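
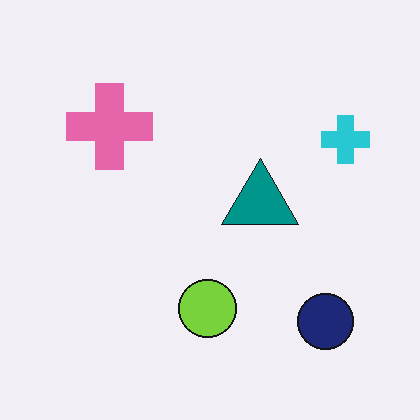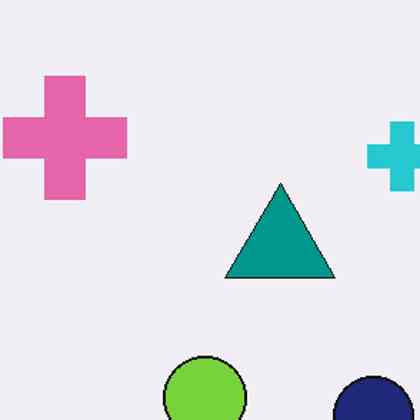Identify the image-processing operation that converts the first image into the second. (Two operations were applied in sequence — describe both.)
This is the original image cropped to a modestly smaller region and rescaled, then given moderate JPEG compression.

The visible shapes are larger and the field of view is narrower; shapes near the original edges may be partly or wholly outside the frame — a crop-and-rescale. Blocky 8×8 compression artifacts appear around shape edges and the flat background shows ringing — characteristic JPEG degradation.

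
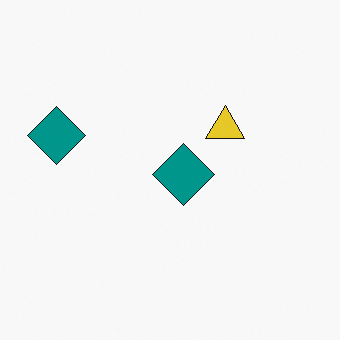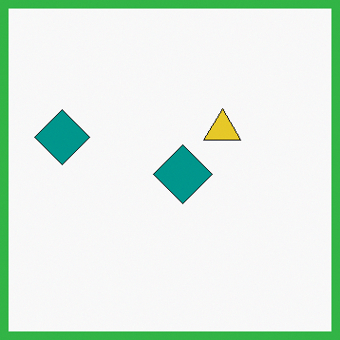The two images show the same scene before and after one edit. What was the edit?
The second image is the first framed with a green border.

A solid green frame runs around the edge of the second image, with the content slightly shrunk inside it.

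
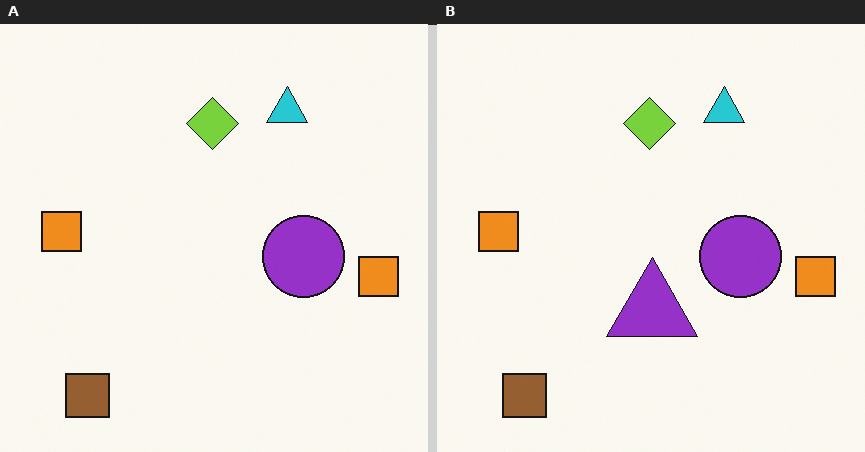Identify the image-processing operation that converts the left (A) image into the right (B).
The transformation is: overlaid with an additional purple triangle.

A purple triangle appears in the right (B) image that is absent from the left (A).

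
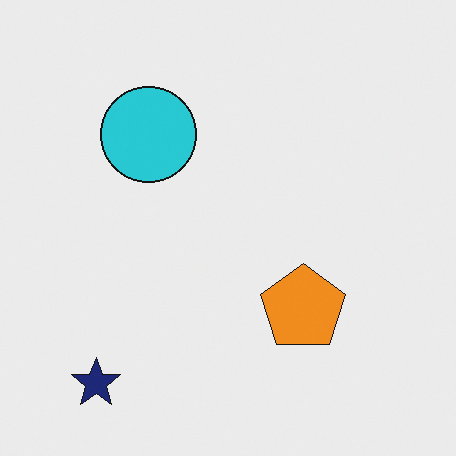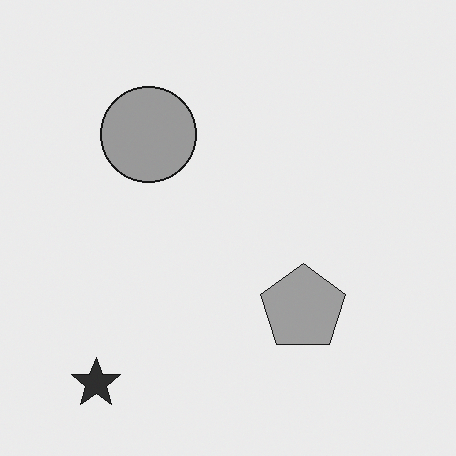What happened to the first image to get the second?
The second image is the first converted to grayscale.

All color is removed — every shape is now a shade of grey.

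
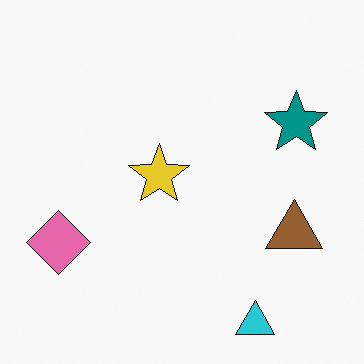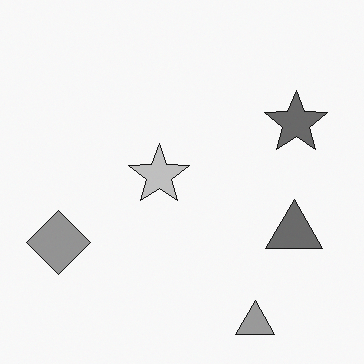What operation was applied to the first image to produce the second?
This is the original image converted to grayscale.

All color is removed — every shape is now a shade of grey.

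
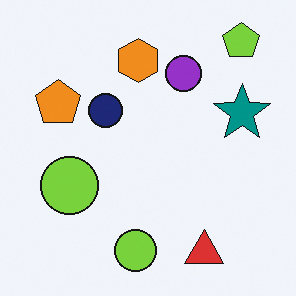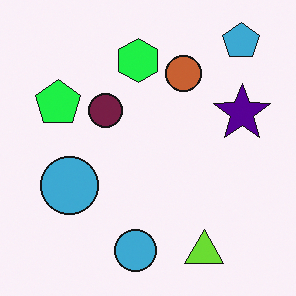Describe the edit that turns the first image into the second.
Hue-shifted through roughly a third of the color wheel.

Every shape's color has rotated by the same amount around the hue wheel — a uniform hue shift.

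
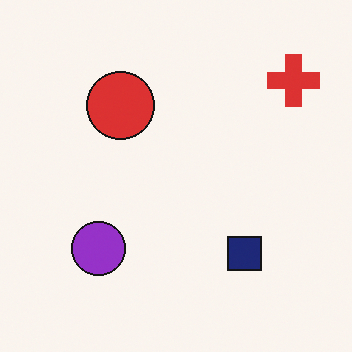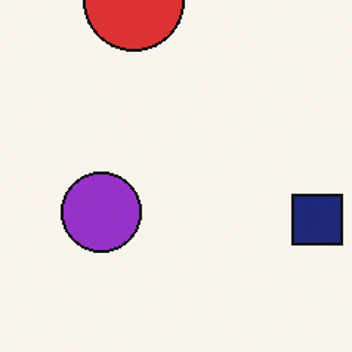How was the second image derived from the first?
The image was cropped slightly and scaled back up.

The visible shapes are larger and the field of view is narrower; shapes near the original edges may be partly or wholly outside the frame — a crop-and-rescale.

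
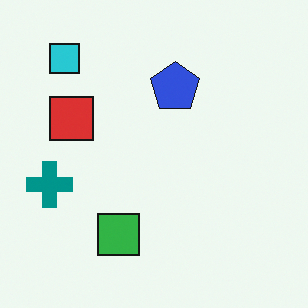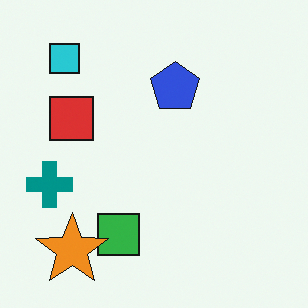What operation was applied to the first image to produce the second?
The transformation is: overlaid with an additional orange star.

An orange star appears in the second image that is absent from the first.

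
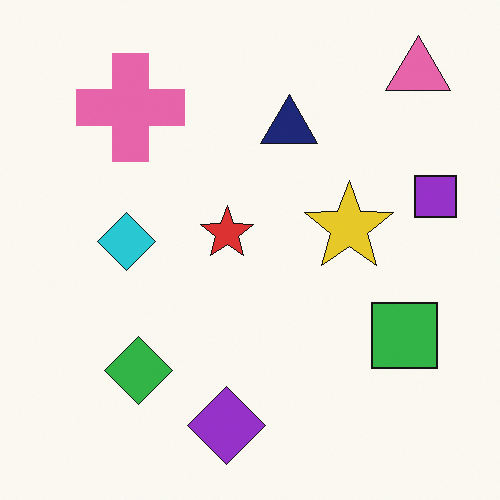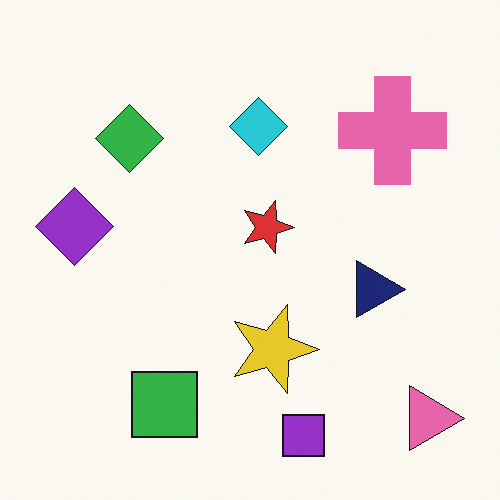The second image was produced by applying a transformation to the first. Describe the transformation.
The second image is the first rotated 90° clockwise.

The pink triangle sits in the top-right of the first image and the bottom-right of the second — consistent with a whole-image 90° clockwise rotation.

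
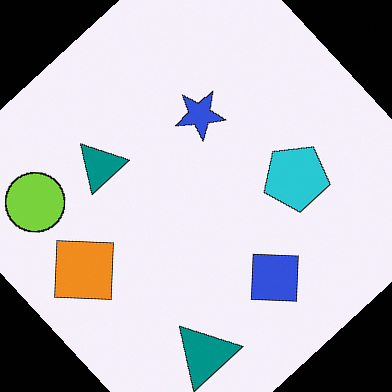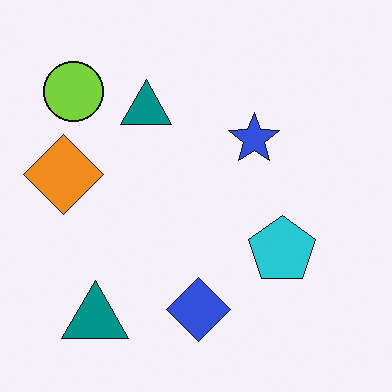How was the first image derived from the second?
This is the original image rotated counter-clockwise by a large amount — several tens of degrees.

Every shape is tilted by the same angle and the image corners show triangular fill wedges — a whole-image rotation by a non-right angle.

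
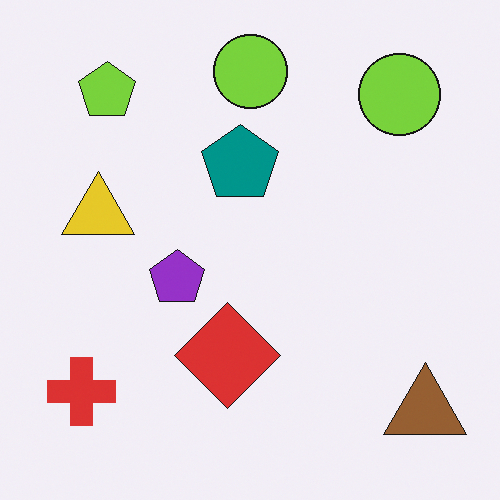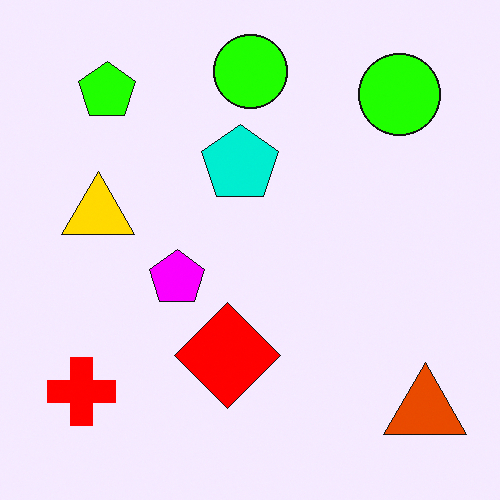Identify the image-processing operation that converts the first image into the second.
This is the original image made much more vivid (saturation change).

All colors are more vivid — a global saturation change.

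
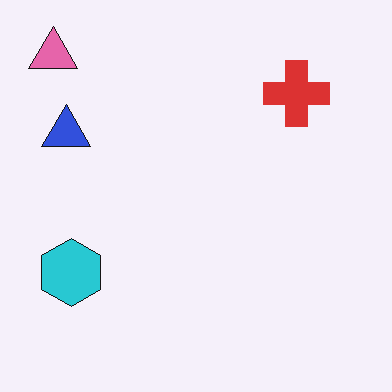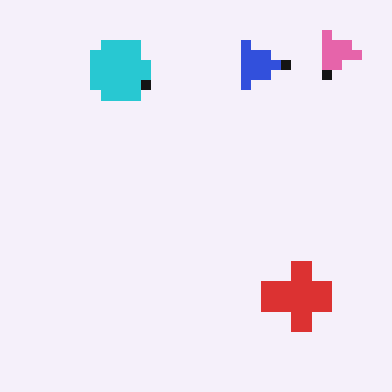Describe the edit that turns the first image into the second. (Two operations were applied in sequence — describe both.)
Coarsely pixelated, then rotated 90° clockwise.

Shapes are reduced to large square blocks; fine edges and outlines are lost — a downscale-then-upscale (mosaic) effect. The pink triangle sits in the top-left of the first image and the top-right of the second — consistent with a whole-image 90° clockwise rotation.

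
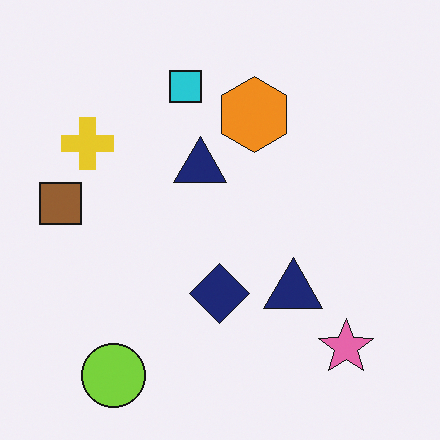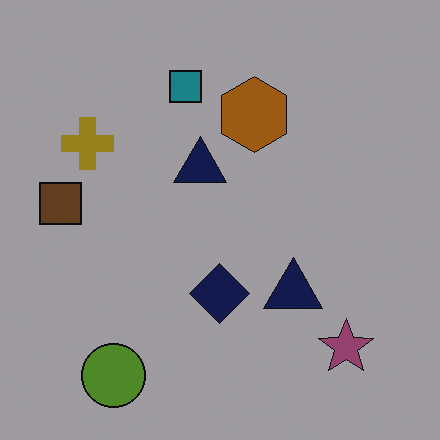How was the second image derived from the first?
It was noticeably darkened.

Every pixel — background and shapes alike — is uniformly darkened.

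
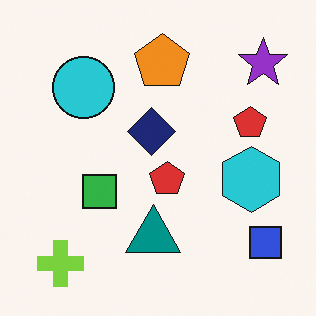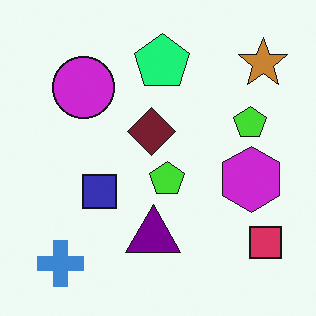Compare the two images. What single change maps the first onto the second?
It was hue-shifted noticeably.

Every shape's color has rotated by the same amount around the hue wheel — a uniform hue shift.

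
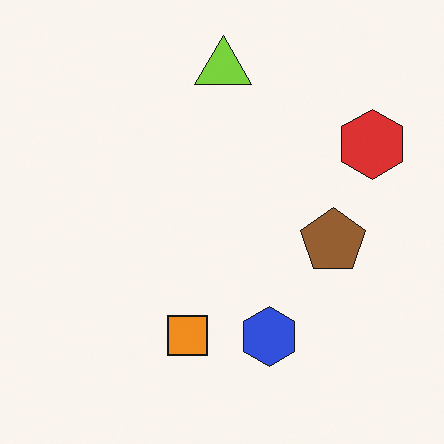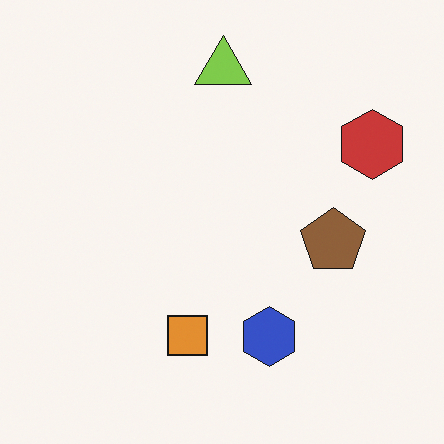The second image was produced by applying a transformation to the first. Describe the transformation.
It was slightly desaturated.

All colors are more muted and greyish — a global saturation change.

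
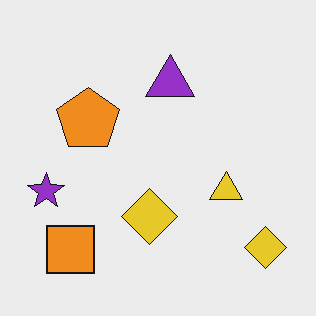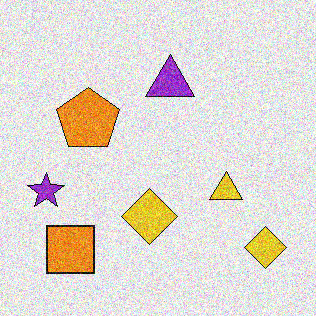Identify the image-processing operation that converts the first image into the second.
Degraded with strong gaussian noise.

Random speckle covers the whole image, including the flat background.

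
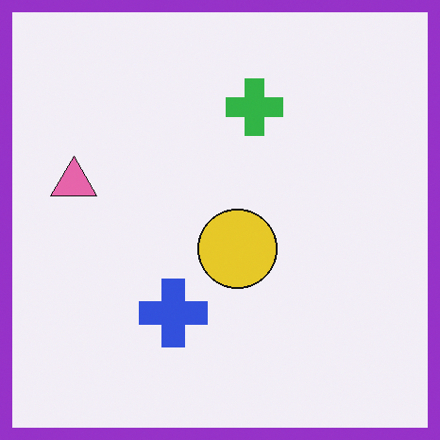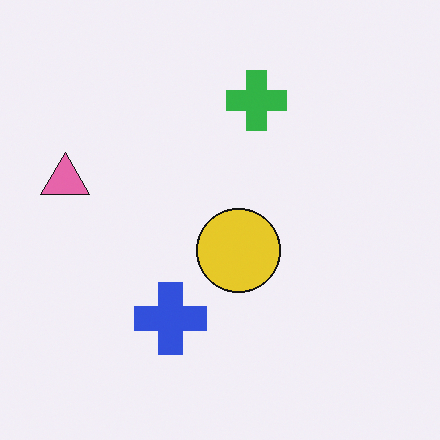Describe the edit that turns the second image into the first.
This is the original image framed with a purple border.

A solid purple frame runs around the edge of the first image, with the content slightly shrunk inside it.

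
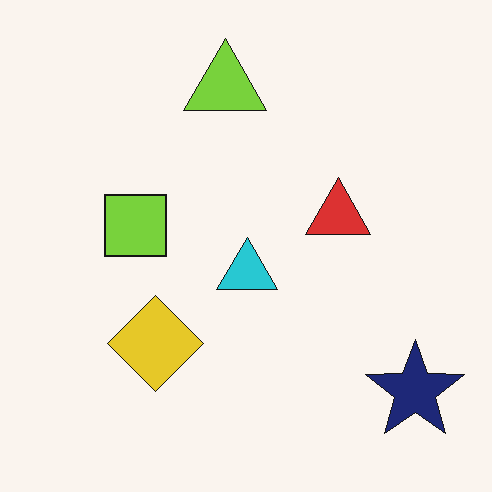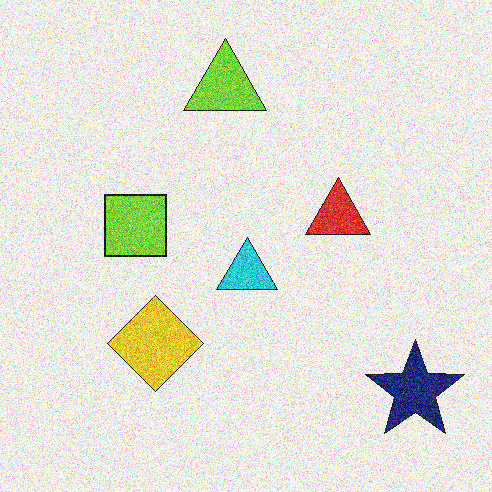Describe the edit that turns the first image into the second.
This is the original image degraded with strong gaussian noise.

Random speckle covers the whole image, including the flat background.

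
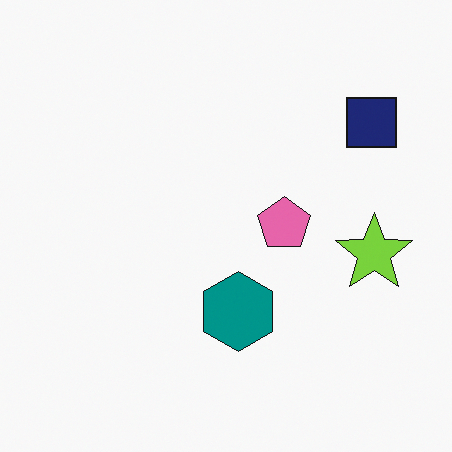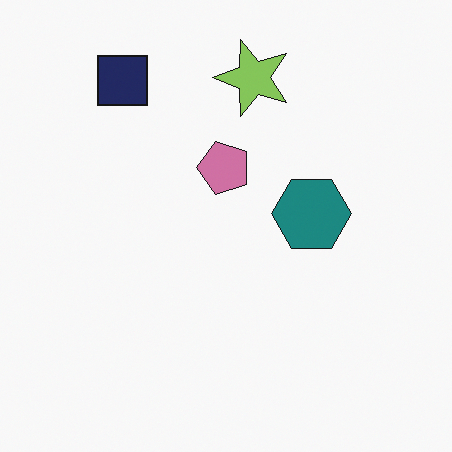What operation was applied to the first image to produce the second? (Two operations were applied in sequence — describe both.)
The image was rotated 90° counter-clockwise, then slightly desaturated.

The navy square sits in the top-right of the first image and the top-left of the second — consistent with a whole-image 90° counter-clockwise rotation. All colors are more muted and greyish — a global saturation change.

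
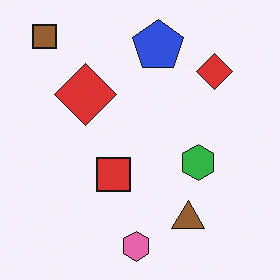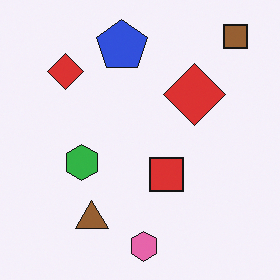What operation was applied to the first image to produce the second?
The second image is the first flipped horizontally (left ↔ right).

The brown square is in the top-left of the first image and the top-right of the second — shapes on opposite sides of the vertical midline have swapped in a mirror flip.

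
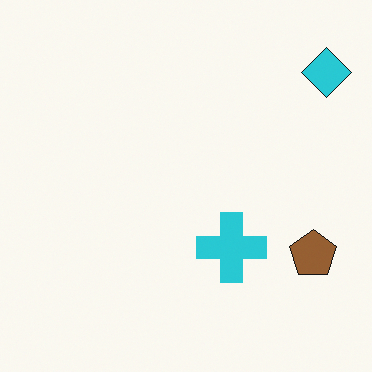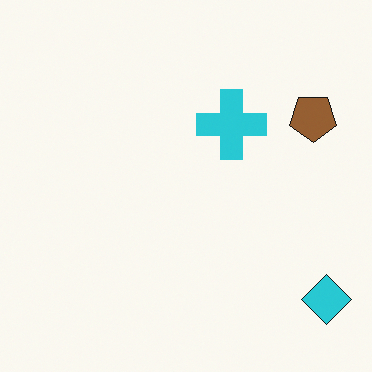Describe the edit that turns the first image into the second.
The transformation is: flipped vertically (top ↔ bottom).

The cyan diamond is in the top-right of the first image and the bottom-right of the second — shapes on opposite sides of the horizontal midline have swapped in a mirror flip.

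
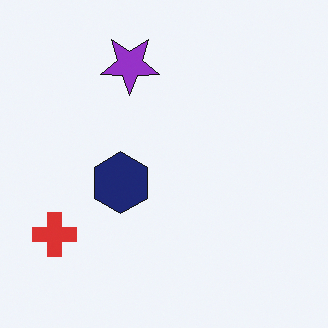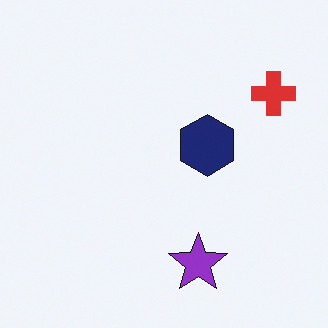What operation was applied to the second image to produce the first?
The transformation is: rotated 180°.

The red cross sits in the top-right of the second image and the bottom-left of the first — consistent with a whole-image 180° rotation.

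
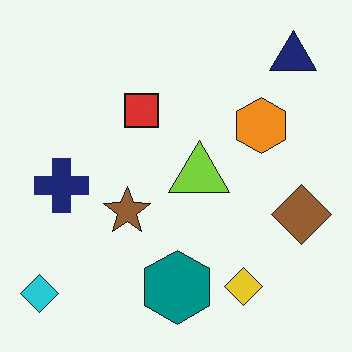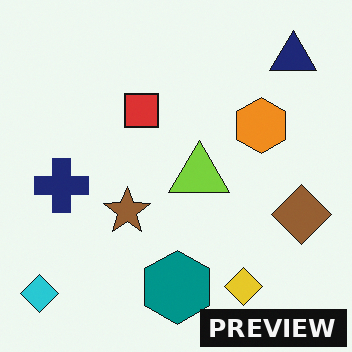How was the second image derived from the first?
The second image is the first watermarked with the text "PREVIEW" in the lower-right corner.

A dark label reading "PREVIEW" appears in the lower-right corner.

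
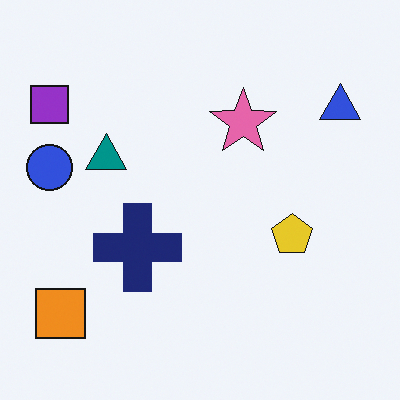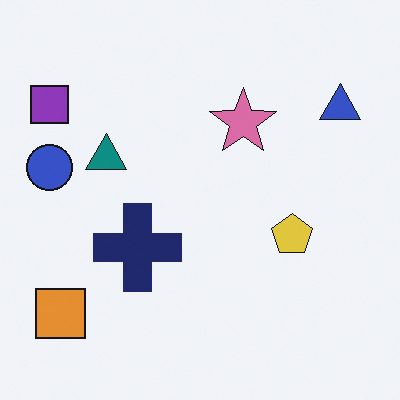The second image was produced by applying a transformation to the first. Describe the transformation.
This is the original image slightly desaturated.

All colors are more muted and greyish — a global saturation change.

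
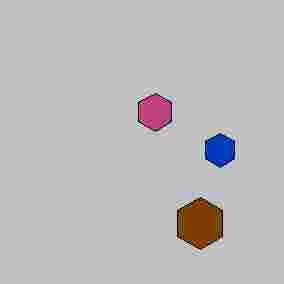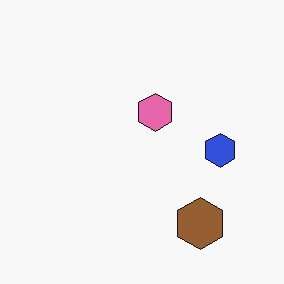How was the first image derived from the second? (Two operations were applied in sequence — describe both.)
This is the original image heavily posterized to just a handful of flat colors, then heavily JPEG-compressed with obvious blocking artifacts.

Each flat color has snapped to a coarser quantized level — most visibly, the near-white background has dropped to a flat grey. Blocky 8×8 compression artifacts appear around shape edges and the flat background shows ringing — characteristic JPEG degradation.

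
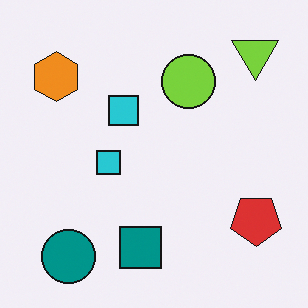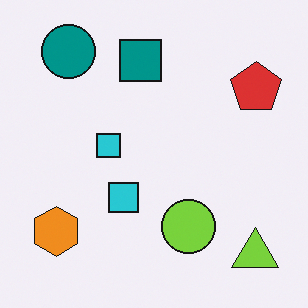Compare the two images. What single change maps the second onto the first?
The image was flipped vertically (top ↔ bottom).

The teal circle is in the top-left of the second image and the bottom-left of the first — shapes on opposite sides of the horizontal midline have swapped in a mirror flip.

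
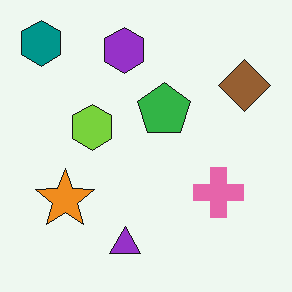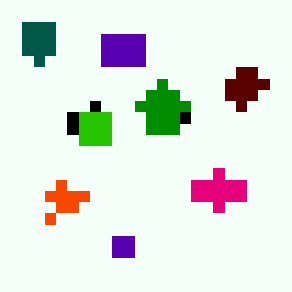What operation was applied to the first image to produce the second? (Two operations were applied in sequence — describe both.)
The second image is the first given much higher contrast, then coarsely pixelated.

Tones are pushed away from mid-grey across the whole image — a global contrast change. Shapes are reduced to large square blocks; fine edges and outlines are lost — a downscale-then-upscale (mosaic) effect.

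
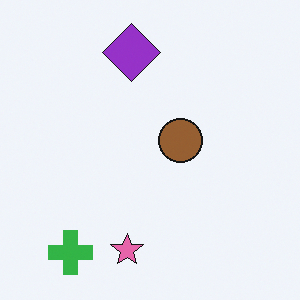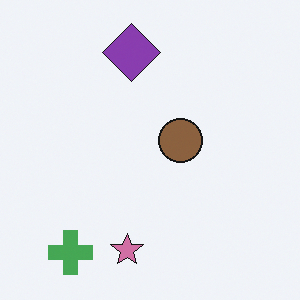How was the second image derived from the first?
The second image is the first slightly desaturated.

All colors are more muted and greyish — a global saturation change.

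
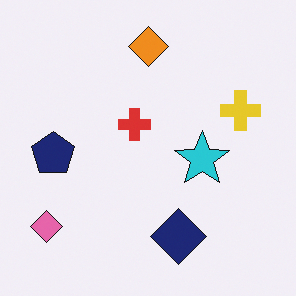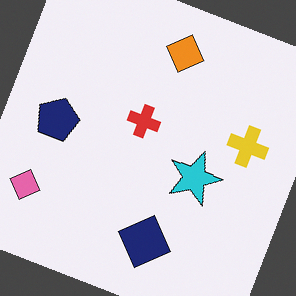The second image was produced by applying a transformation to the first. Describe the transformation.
This is the original image rotated clockwise by a clearly visible amount.

Every shape is tilted by the same angle and the image corners show triangular fill wedges — a whole-image rotation by a non-right angle.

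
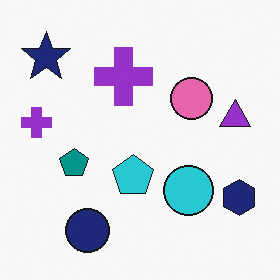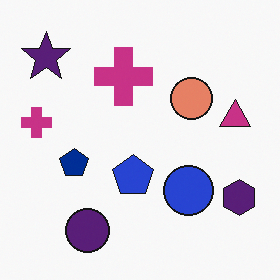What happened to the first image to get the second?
The transformation is: hue-shifted by a small amount.

Every shape's color has rotated by the same amount around the hue wheel — a uniform hue shift.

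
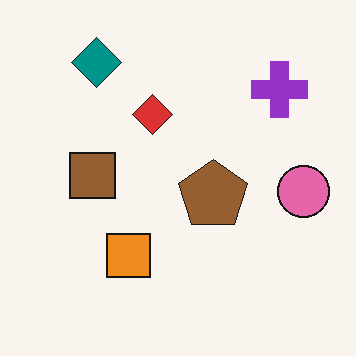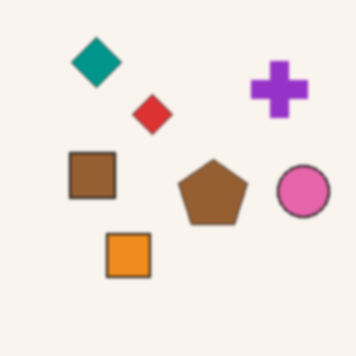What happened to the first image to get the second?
The second image is the first lightly blurred.

Shape edges and outlines are uniformly softened across the whole image.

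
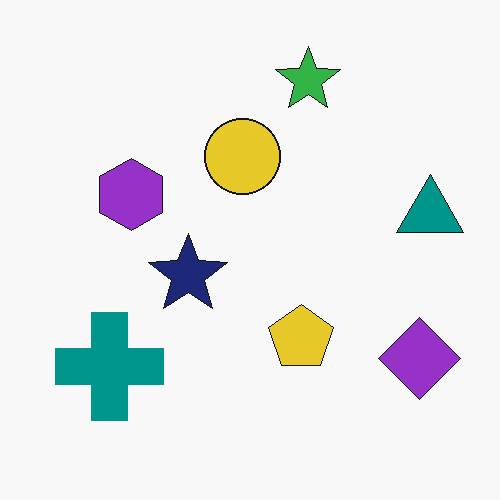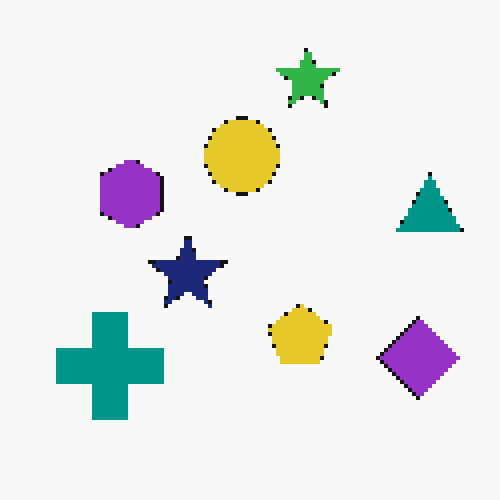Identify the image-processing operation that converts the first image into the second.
The transformation is: mildly pixelated.

Shapes are reduced to large square blocks; fine edges and outlines are lost — a downscale-then-upscale (mosaic) effect.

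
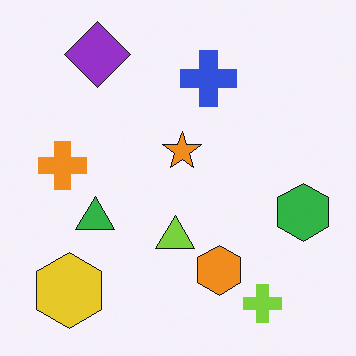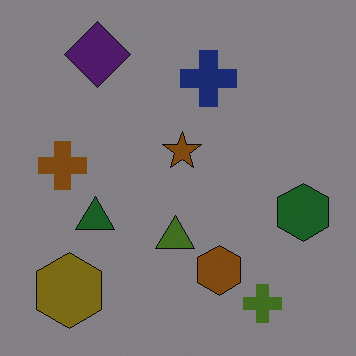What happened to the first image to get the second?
The transformation is: darkened a lot.

Every pixel — background and shapes alike — is uniformly darkened.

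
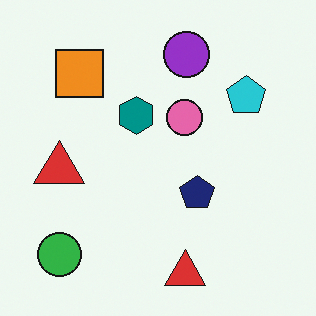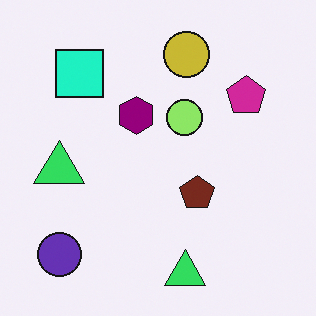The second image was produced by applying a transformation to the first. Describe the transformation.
Hue-shifted by a moderate amount.

Every shape's color has rotated by the same amount around the hue wheel — a uniform hue shift.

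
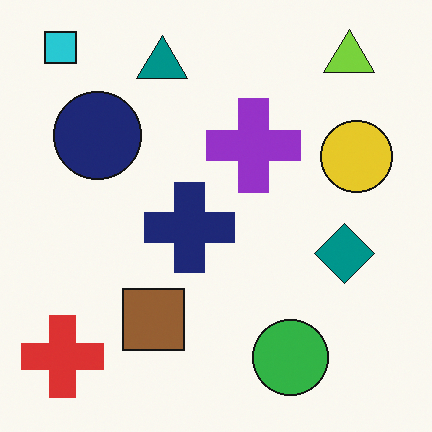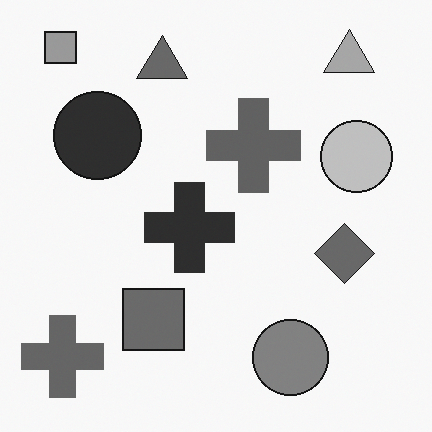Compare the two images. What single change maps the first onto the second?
The transformation is: converted to grayscale.

All color is removed — every shape is now a shade of grey.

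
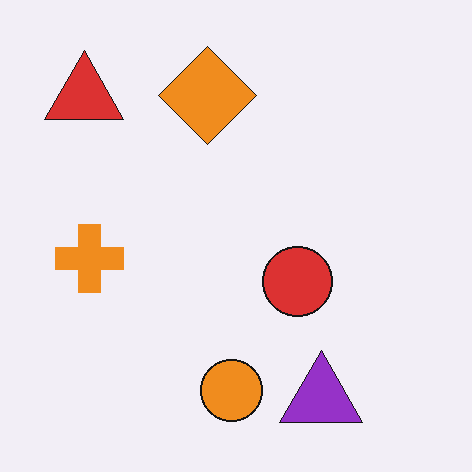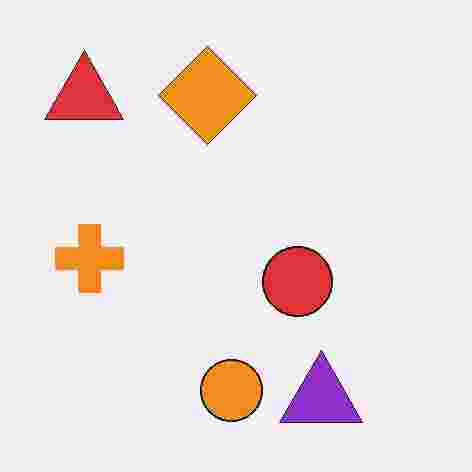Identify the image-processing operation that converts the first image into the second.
The second image is the first degraded with heavy JPEG compression.

Blocky 8×8 compression artifacts appear around shape edges and the flat background shows ringing — characteristic JPEG degradation.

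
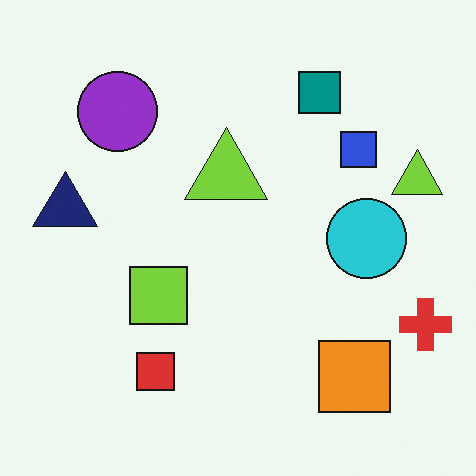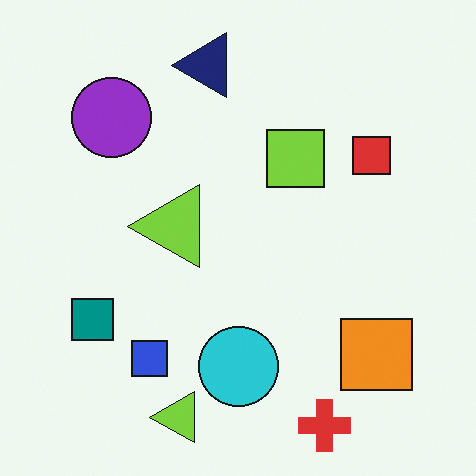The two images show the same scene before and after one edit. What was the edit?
The second image is the first transposed (reflected across the top-left ↔ bottom-right diagonal).

Shapes have swapped their row and column positions — what was in the top-right is now in the bottom-left — a diagonal reflection.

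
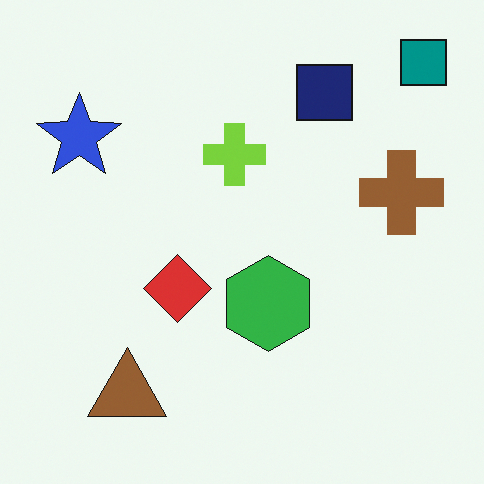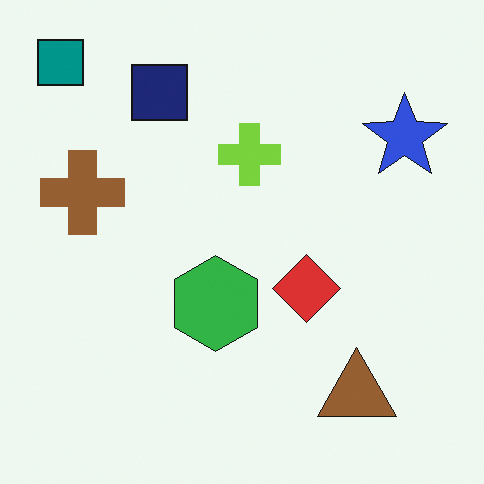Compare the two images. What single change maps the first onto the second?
The image was flipped horizontally (left ↔ right).

The teal square is in the top-right of the first image and the top-left of the second — shapes on opposite sides of the vertical midline have swapped in a mirror flip.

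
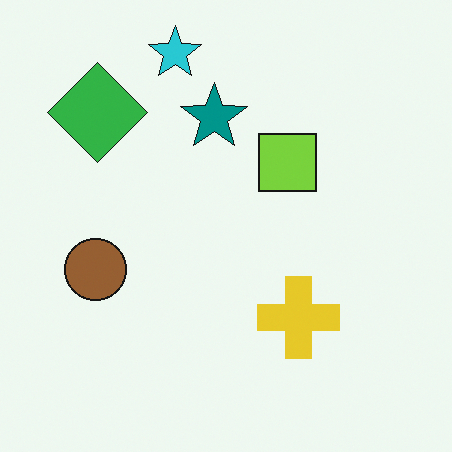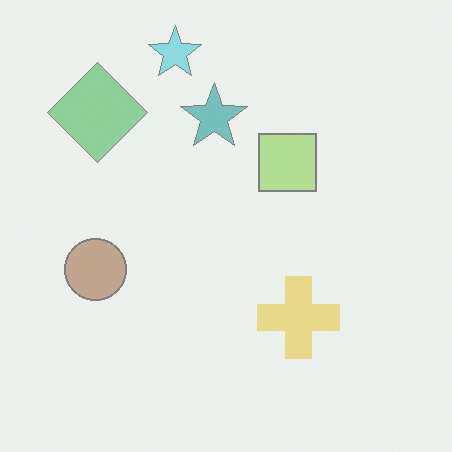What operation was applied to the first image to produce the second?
It was washed out (contrast reduced).

Tones are pushed toward mid-grey across the whole image — a global contrast change.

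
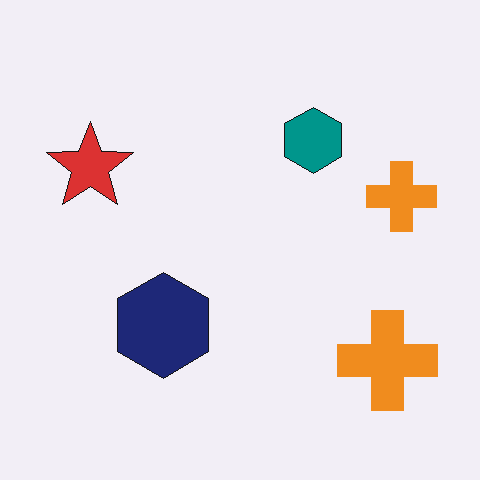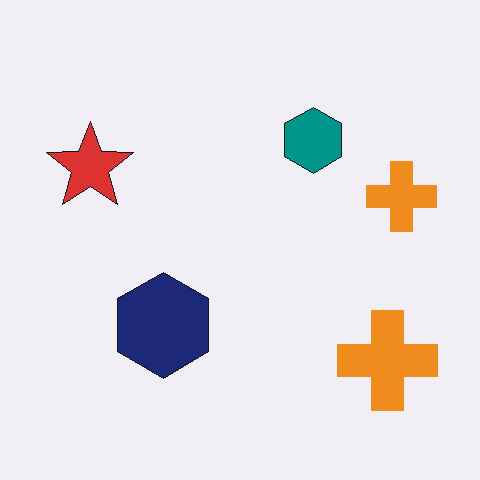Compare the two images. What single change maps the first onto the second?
The transformation is: JPEG-compressed with visible artifacts.

Blocky 8×8 compression artifacts appear around shape edges and the flat background shows ringing — characteristic JPEG degradation.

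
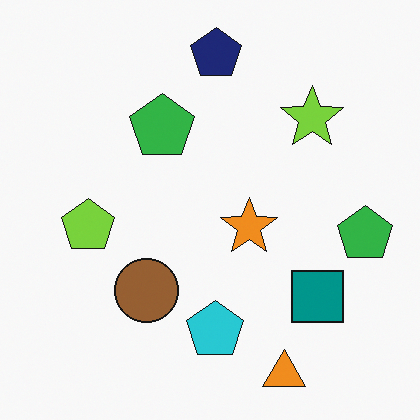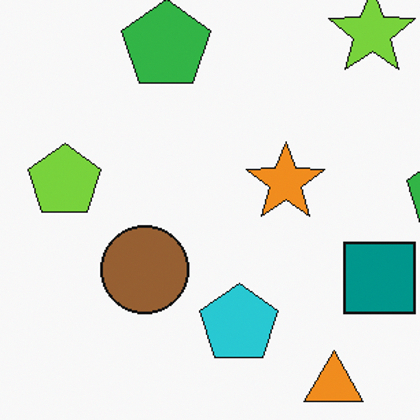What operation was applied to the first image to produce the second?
Cropped slightly and scaled back up.

The visible shapes are larger and the field of view is narrower; shapes near the original edges may be partly or wholly outside the frame — a crop-and-rescale.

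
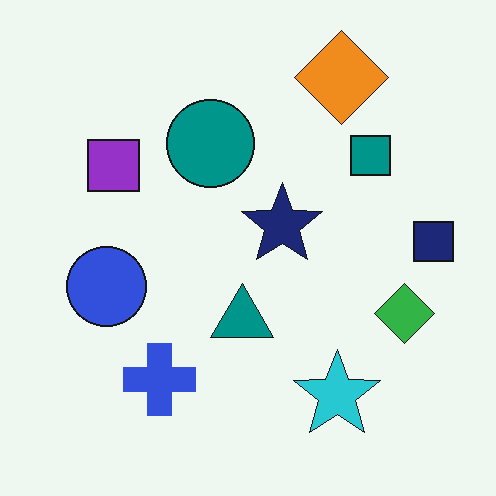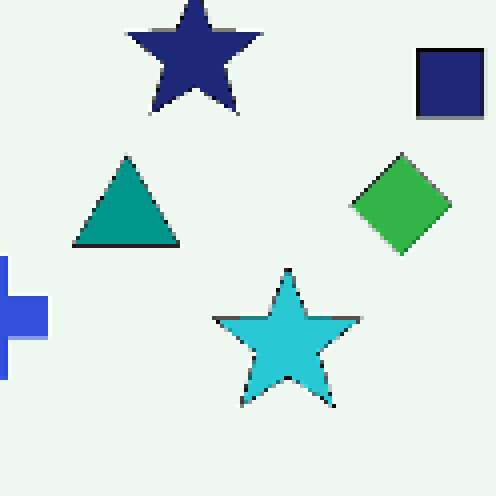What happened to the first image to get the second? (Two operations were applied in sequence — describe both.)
This is the original image cropped to a noticeably smaller region and rescaled, then mildly pixelated.

The visible shapes are larger and the field of view is narrower; shapes near the original edges may be partly or wholly outside the frame — a crop-and-rescale. Shapes are reduced to large square blocks; fine edges and outlines are lost — a downscale-then-upscale (mosaic) effect.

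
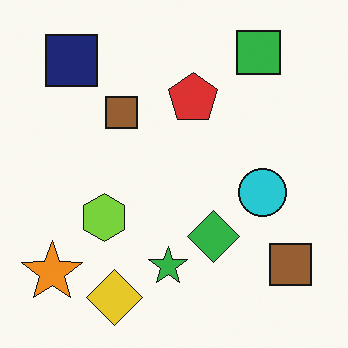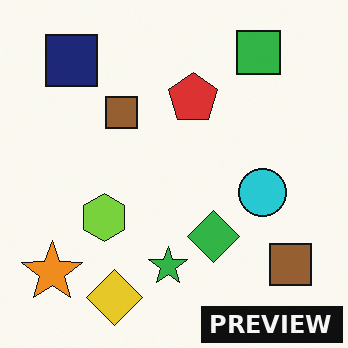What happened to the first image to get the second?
The second image is the first watermarked with the text "PREVIEW" in the lower-right corner.

A dark label reading "PREVIEW" appears in the lower-right corner.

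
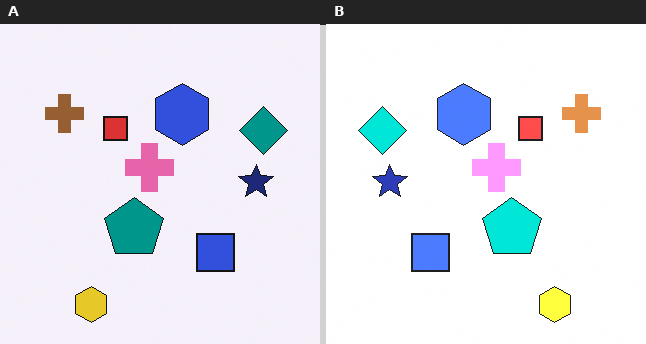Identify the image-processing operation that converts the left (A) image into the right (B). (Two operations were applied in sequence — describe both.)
The right (B) image is the left (A) flipped horizontally (left ↔ right), then noticeably brightened.

The teal diamond is in the top-right of the left (A) image and the top-left of the right (B) — shapes on opposite sides of the vertical midline have swapped in a mirror flip. Every pixel — background and shapes alike — is uniformly brightened.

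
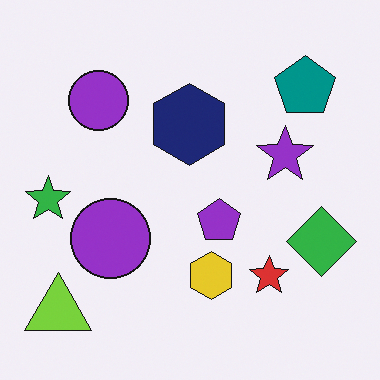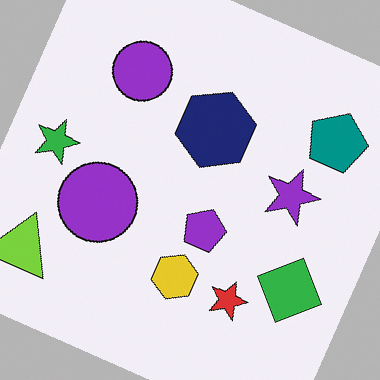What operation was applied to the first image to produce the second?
Rotated clockwise by a moderate amount.

Every shape is tilted by the same angle and the image corners show triangular fill wedges — a whole-image rotation by a non-right angle.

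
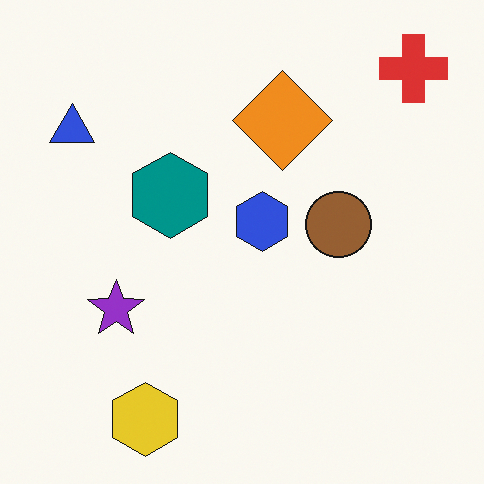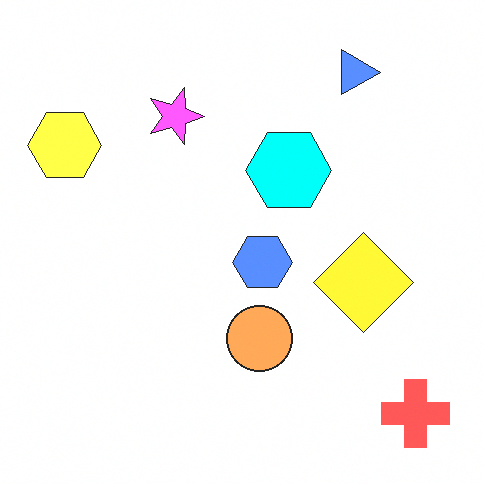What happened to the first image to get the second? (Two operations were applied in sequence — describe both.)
The second image is the first rotated 90° clockwise, then noticeably brightened.

The red cross sits in the top-right of the first image and the bottom-right of the second — consistent with a whole-image 90° clockwise rotation. Every pixel — background and shapes alike — is uniformly brightened.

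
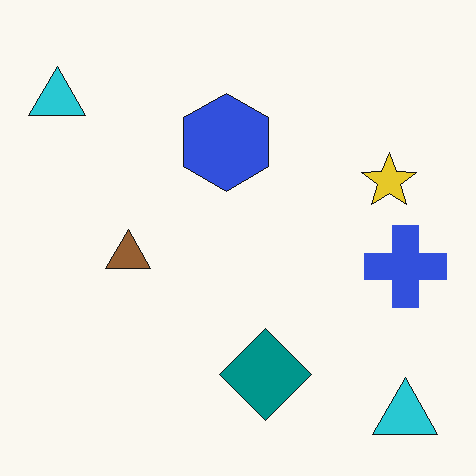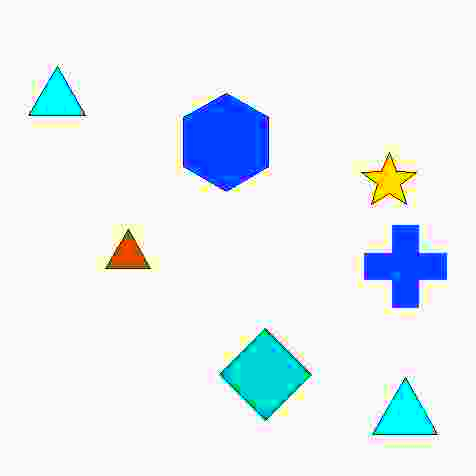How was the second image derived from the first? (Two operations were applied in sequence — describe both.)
The image was heavily JPEG-compressed with obvious blocking artifacts, then heavily oversaturated.

Blocky 8×8 compression artifacts appear around shape edges and the flat background shows ringing — characteristic JPEG degradation. All colors are more vivid — a global saturation change.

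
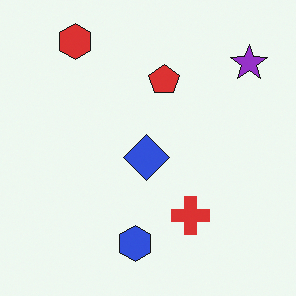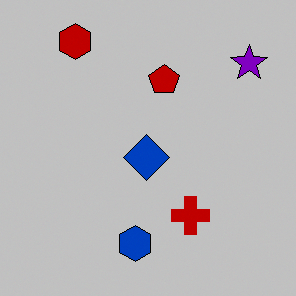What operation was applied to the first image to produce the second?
The transformation is: heavily posterized to just a handful of flat colors.

Each flat color has snapped to a coarser quantized level — most visibly, the near-white background has dropped to a flat grey.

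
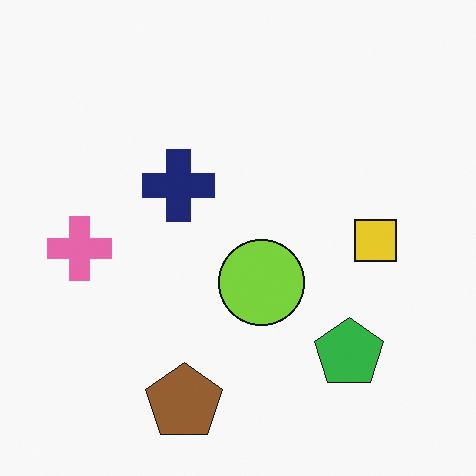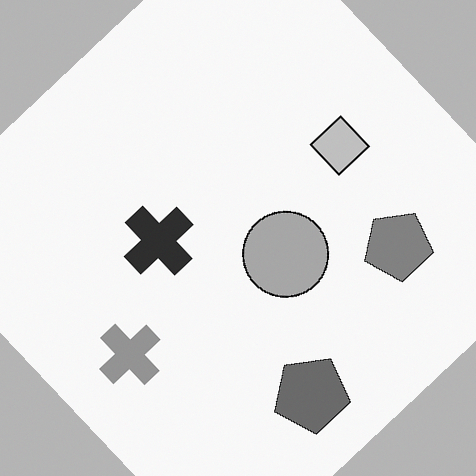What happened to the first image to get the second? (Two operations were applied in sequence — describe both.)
The second image is the first converted to grayscale, then rotated counter-clockwise by a large amount — several tens of degrees.

All color is removed — every shape is now a shade of grey. Every shape is tilted by the same angle and the image corners show triangular fill wedges — a whole-image rotation by a non-right angle.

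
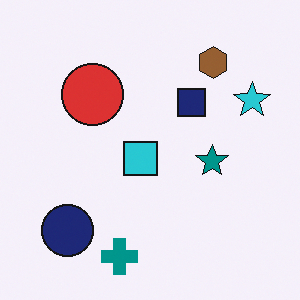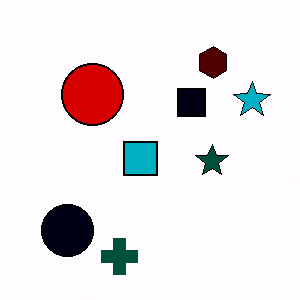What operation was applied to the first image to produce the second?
This is the original image given much higher contrast.

Tones are pushed away from mid-grey across the whole image — a global contrast change.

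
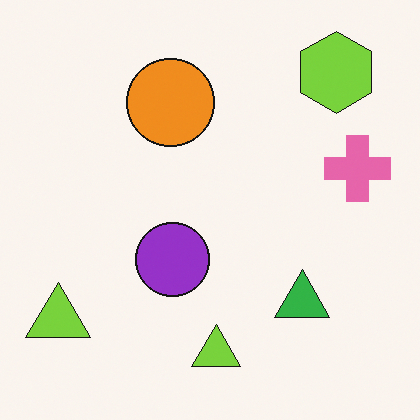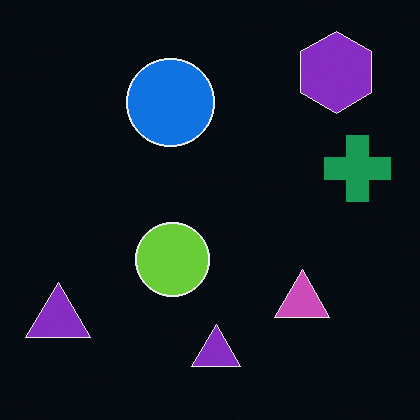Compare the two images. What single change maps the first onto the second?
This is the original image color-inverted (negative).

The light background has become dark and every shape's color is its complement — a photographic negative.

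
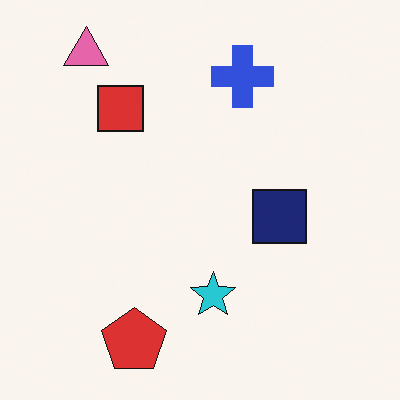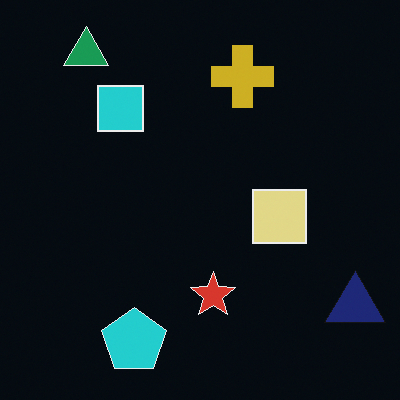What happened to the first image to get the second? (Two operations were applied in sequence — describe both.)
This is the original image color-inverted (negative), then overlaid with an additional navy triangle.

The light background has become dark and every shape's color is its complement — a photographic negative. A navy triangle appears in the second image that is absent from the first.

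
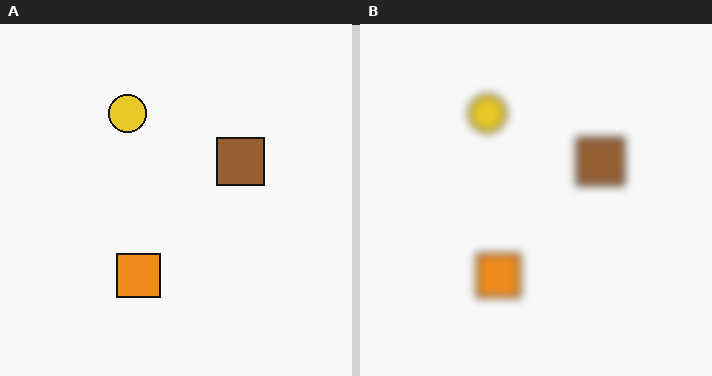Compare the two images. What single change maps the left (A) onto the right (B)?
This is the original image noticeably gaussian-blurred.

Shape edges and outlines are uniformly softened across the whole image.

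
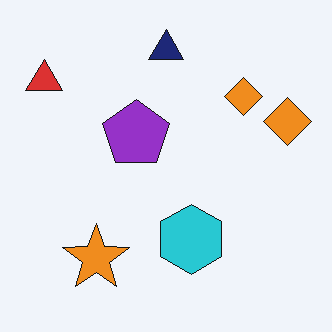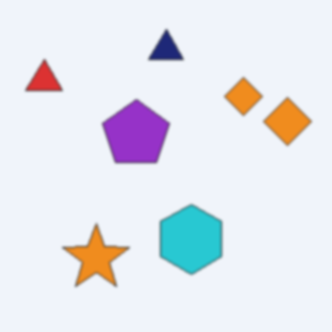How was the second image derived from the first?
Lightly blurred.

Shape edges and outlines are uniformly softened across the whole image.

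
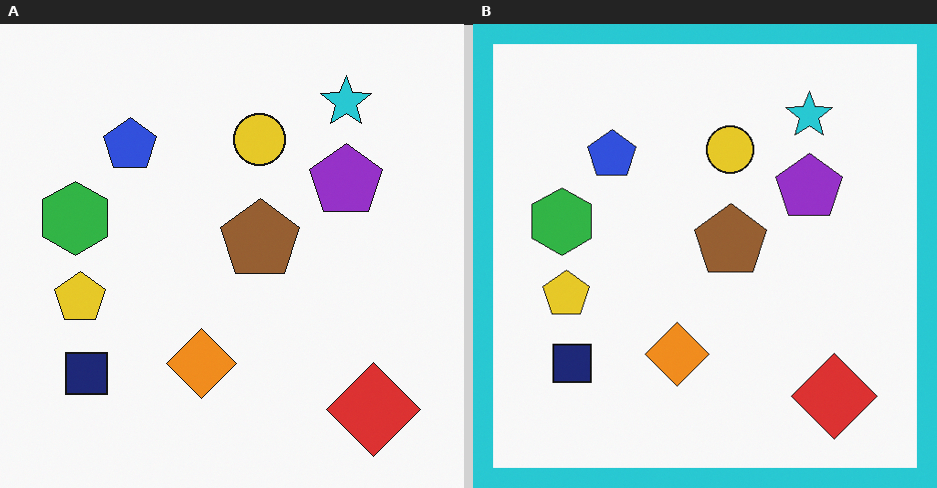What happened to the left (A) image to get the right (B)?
This is the original image framed with a cyan border.

A solid cyan frame runs around the edge of the right (B) image, with the content slightly shrunk inside it.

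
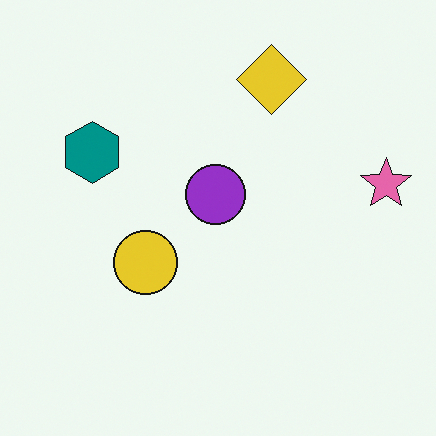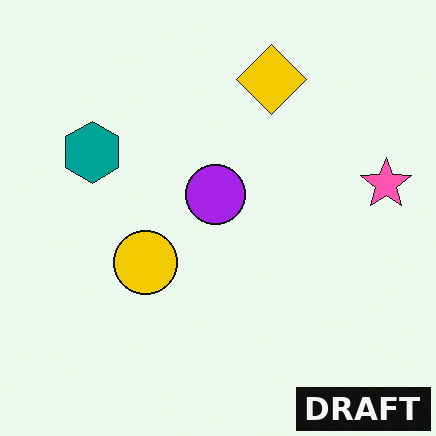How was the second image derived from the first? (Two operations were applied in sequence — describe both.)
The second image is the first slightly oversaturated, then watermarked with the text "DRAFT" in the lower-right corner.

All colors are more vivid — a global saturation change. A dark label reading "DRAFT" appears in the lower-right corner.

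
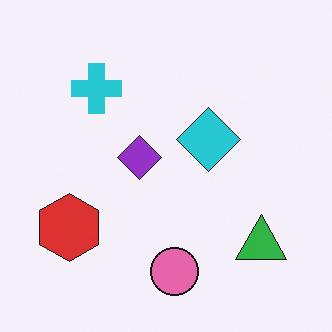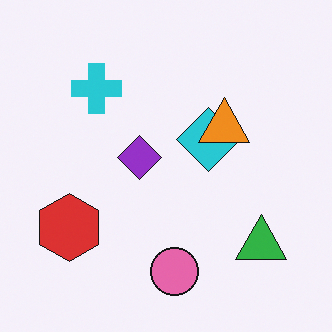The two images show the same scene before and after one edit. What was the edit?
The image was overlaid with an additional orange triangle.

An orange triangle appears in the second image that is absent from the first.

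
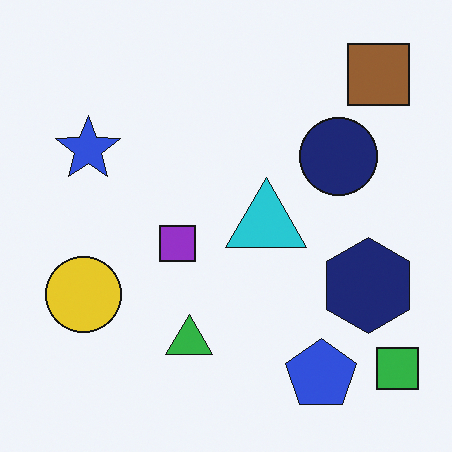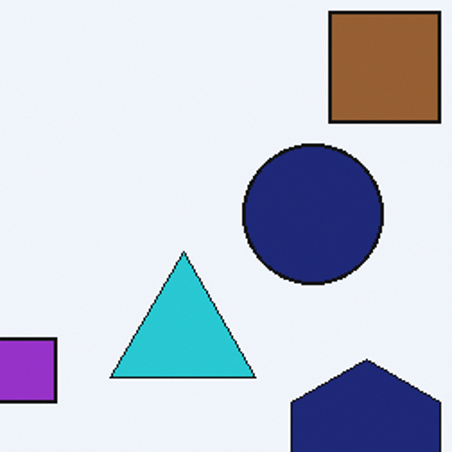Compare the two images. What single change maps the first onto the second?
The transformation is: cropped tightly and scaled back up.

The visible shapes are larger and the field of view is narrower; shapes near the original edges may be partly or wholly outside the frame — a crop-and-rescale.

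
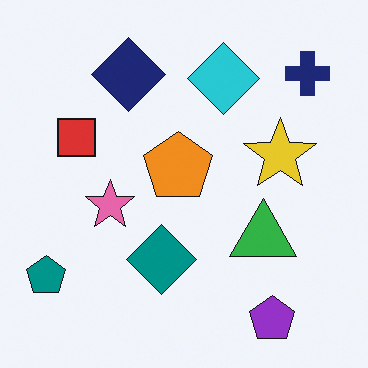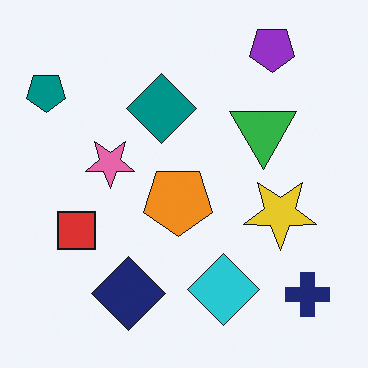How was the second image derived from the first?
This is the original image flipped vertically (top ↔ bottom).

The purple pentagon is in the bottom-right of the first image and the top-right of the second — shapes on opposite sides of the horizontal midline have swapped in a mirror flip.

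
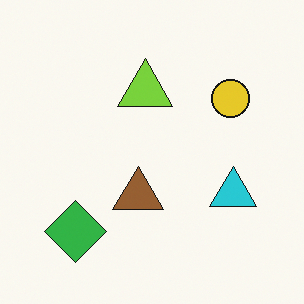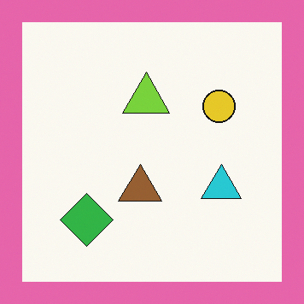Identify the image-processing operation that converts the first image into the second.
The second image is the first framed with a pink border.

A solid pink frame runs around the edge of the second image, with the content slightly shrunk inside it.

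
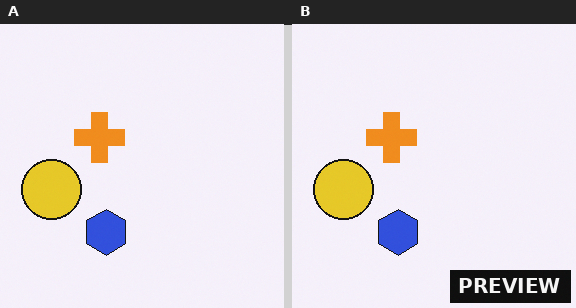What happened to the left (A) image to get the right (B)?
The image was watermarked with the text "PREVIEW" in the lower-right corner.

A dark label reading "PREVIEW" appears in the lower-right corner.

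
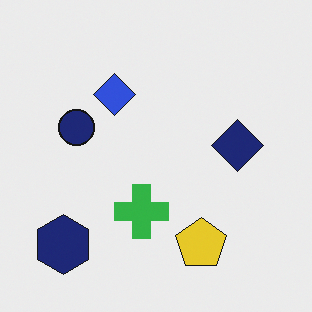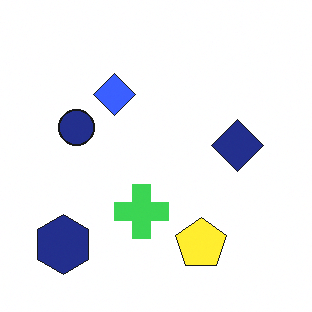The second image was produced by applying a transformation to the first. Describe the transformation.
The image was brightened a little.

Every pixel — background and shapes alike — is uniformly brightened.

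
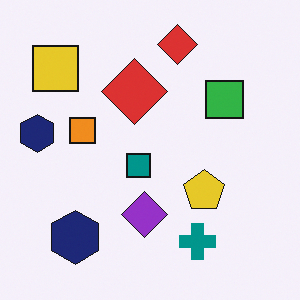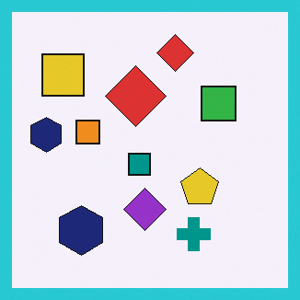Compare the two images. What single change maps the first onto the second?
It was framed with a cyan border.

A solid cyan frame runs around the edge of the second image, with the content slightly shrunk inside it.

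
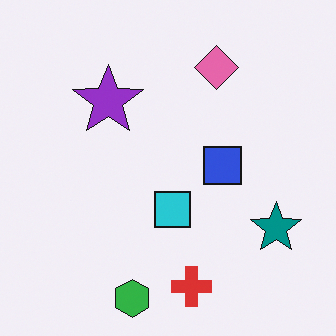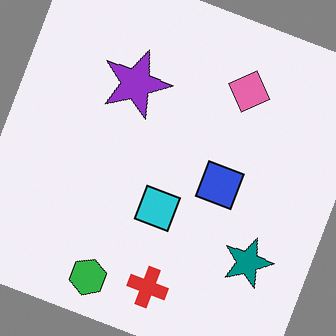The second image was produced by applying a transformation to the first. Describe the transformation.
The image was rotated clockwise by a moderate amount.

Every shape is tilted by the same angle and the image corners show triangular fill wedges — a whole-image rotation by a non-right angle.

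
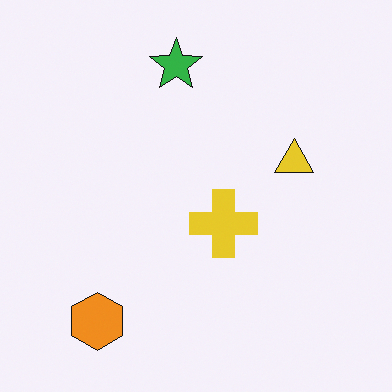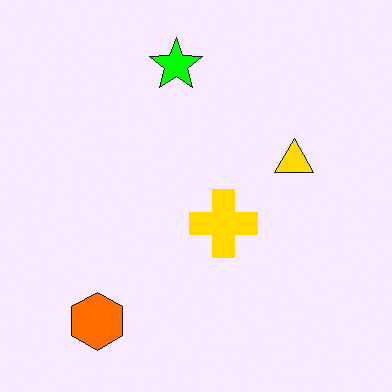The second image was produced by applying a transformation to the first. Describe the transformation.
This is the original image made much more vivid (saturation change).

All colors are more vivid — a global saturation change.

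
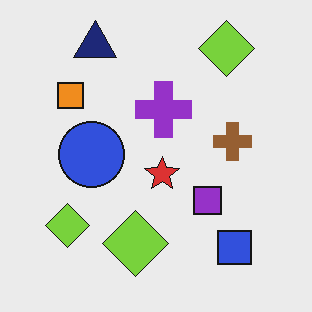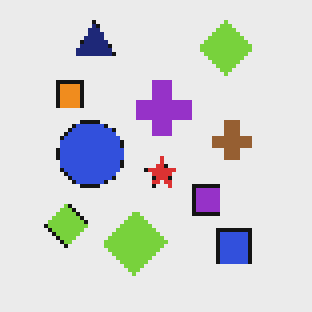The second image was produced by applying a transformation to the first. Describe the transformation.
The second image is the first lightly pixelated (a mild mosaic effect).

Shapes are reduced to large square blocks; fine edges and outlines are lost — a downscale-then-upscale (mosaic) effect.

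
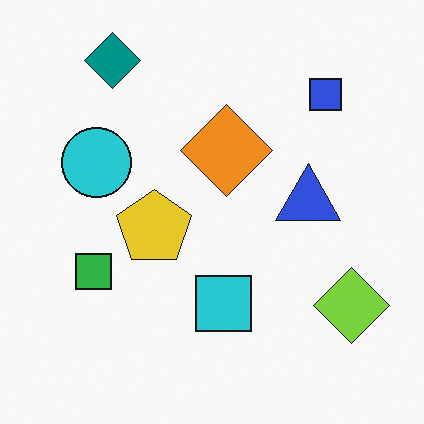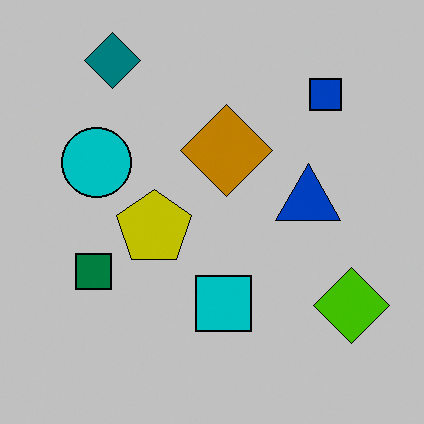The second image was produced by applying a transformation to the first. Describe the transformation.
This is the original image aggressively posterized.

Each flat color has snapped to a coarser quantized level — most visibly, the near-white background has dropped to a flat grey.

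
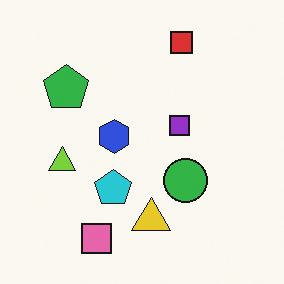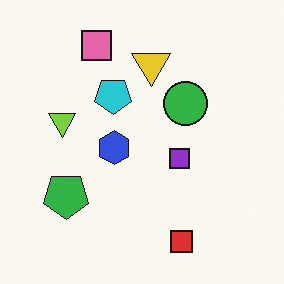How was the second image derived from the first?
The transformation is: flipped vertically (top ↔ bottom).

The red square is in the top of the first image and the bottom of the second — shapes on opposite sides of the horizontal midline have swapped in a mirror flip.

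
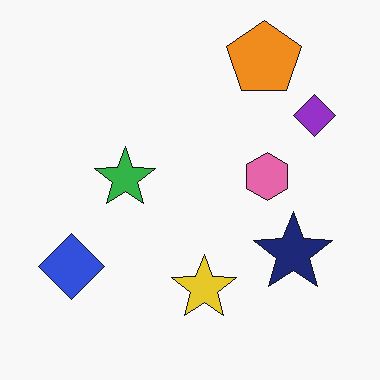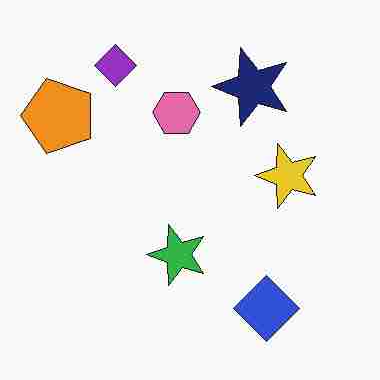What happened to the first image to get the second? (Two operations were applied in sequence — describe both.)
This is the original image degraded with heavy JPEG compression, then rotated 90° counter-clockwise.

Blocky 8×8 compression artifacts appear around shape edges and the flat background shows ringing — characteristic JPEG degradation. The orange pentagon sits in the top-right of the first image and the top-left of the second — consistent with a whole-image 90° counter-clockwise rotation.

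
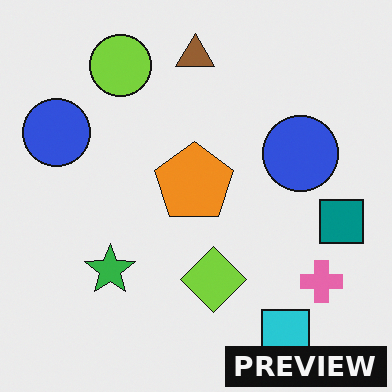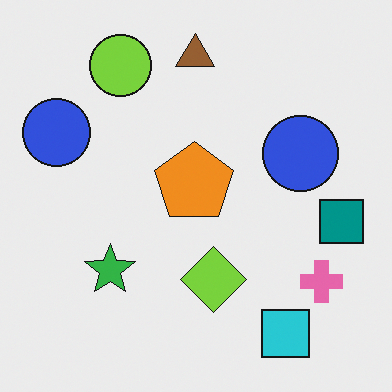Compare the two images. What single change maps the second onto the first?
The first image is the second watermarked with the text "PREVIEW" in the lower-right corner.

A dark label reading "PREVIEW" appears in the lower-right corner.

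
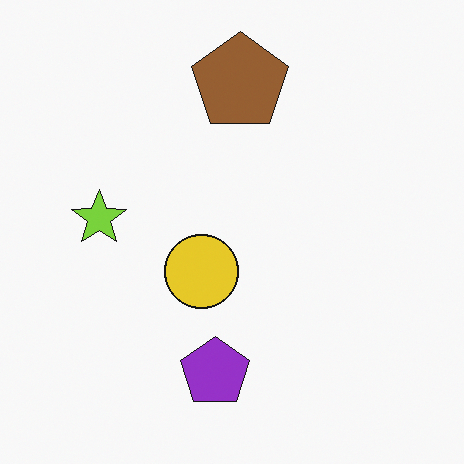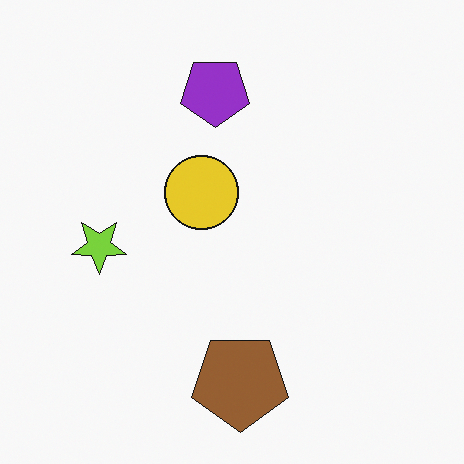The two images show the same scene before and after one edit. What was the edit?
It was flipped vertically (top ↔ bottom).

The brown pentagon is in the top of the first image and the bottom of the second — shapes on opposite sides of the horizontal midline have swapped in a mirror flip.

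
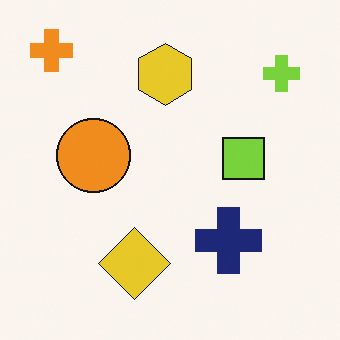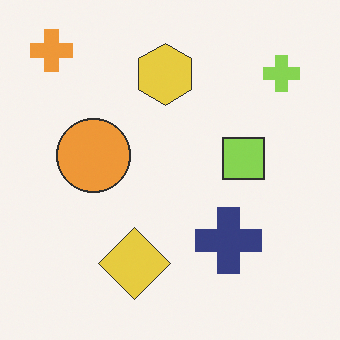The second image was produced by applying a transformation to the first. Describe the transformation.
The image was given slightly reduced contrast.

Tones are pushed toward mid-grey across the whole image — a global contrast change.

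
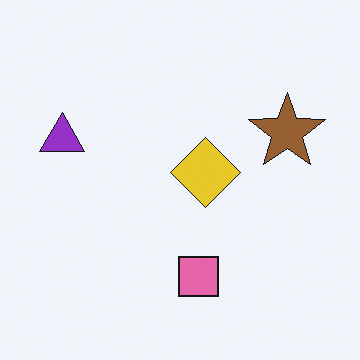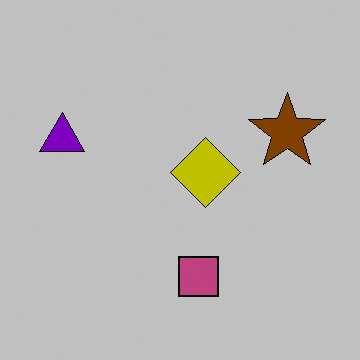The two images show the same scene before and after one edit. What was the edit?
The image was heavily posterized to just a handful of flat colors.

Each flat color has snapped to a coarser quantized level — most visibly, the near-white background has dropped to a flat grey.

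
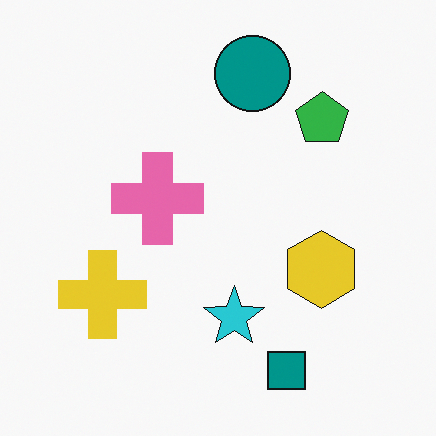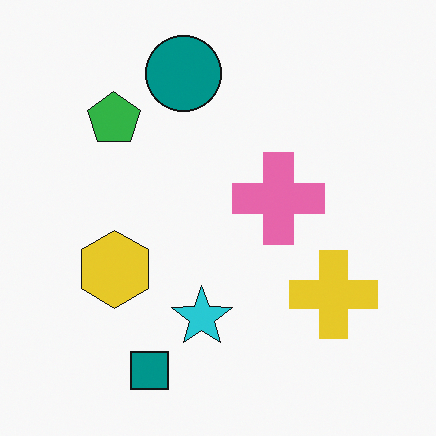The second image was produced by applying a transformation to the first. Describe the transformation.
This is the original image flipped horizontally (left ↔ right).

The yellow cross is in the bottom-left of the first image and the bottom-right of the second — shapes on opposite sides of the vertical midline have swapped in a mirror flip.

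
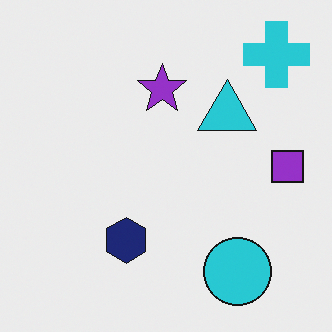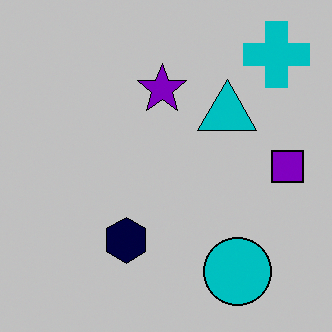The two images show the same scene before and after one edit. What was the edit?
This is the original image aggressively posterized.

Each flat color has snapped to a coarser quantized level — most visibly, the near-white background has dropped to a flat grey.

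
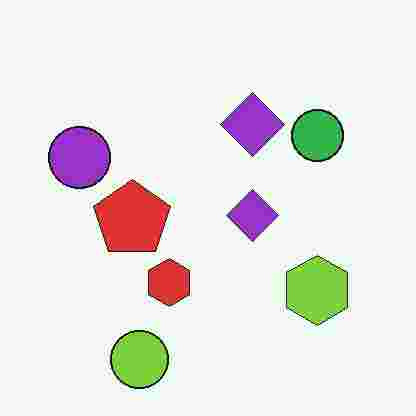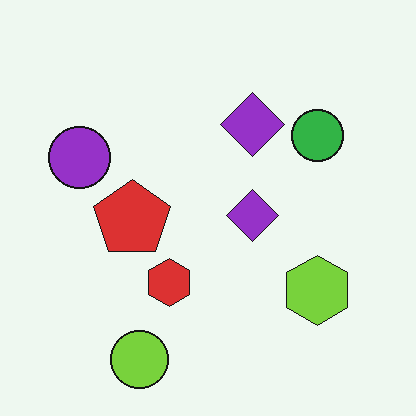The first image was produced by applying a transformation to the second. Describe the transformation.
The image was heavily JPEG-compressed with obvious blocking artifacts.

Blocky 8×8 compression artifacts appear around shape edges and the flat background shows ringing — characteristic JPEG degradation.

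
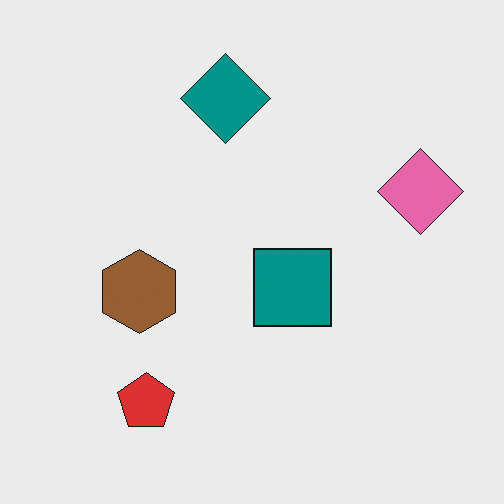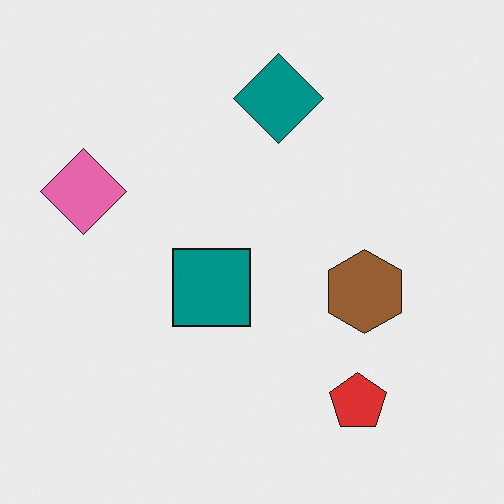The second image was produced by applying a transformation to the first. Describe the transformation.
Flipped horizontally (left ↔ right).

The pink diamond is in the right of the first image and the left of the second — shapes on opposite sides of the vertical midline have swapped in a mirror flip.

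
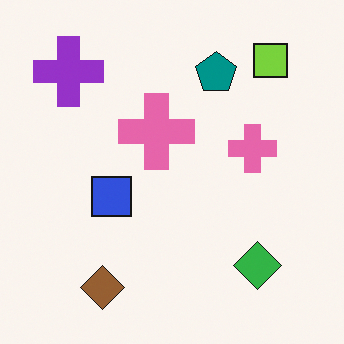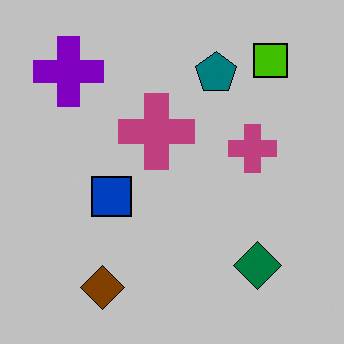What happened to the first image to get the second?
It was heavily posterized to just a handful of flat colors.

Each flat color has snapped to a coarser quantized level — most visibly, the near-white background has dropped to a flat grey.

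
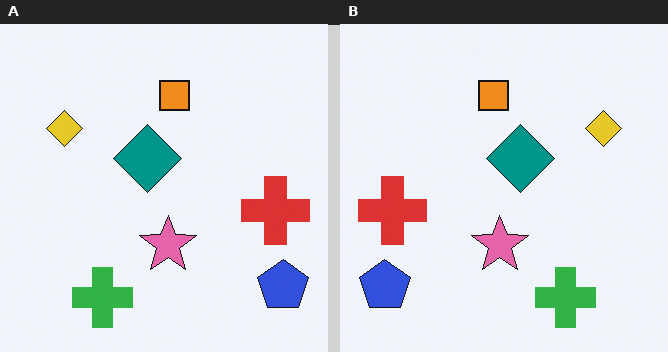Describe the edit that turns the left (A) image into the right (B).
The image was flipped horizontally (left ↔ right).

The blue pentagon is in the bottom-right of the left (A) image and the bottom-left of the right (B) — shapes on opposite sides of the vertical midline have swapped in a mirror flip.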